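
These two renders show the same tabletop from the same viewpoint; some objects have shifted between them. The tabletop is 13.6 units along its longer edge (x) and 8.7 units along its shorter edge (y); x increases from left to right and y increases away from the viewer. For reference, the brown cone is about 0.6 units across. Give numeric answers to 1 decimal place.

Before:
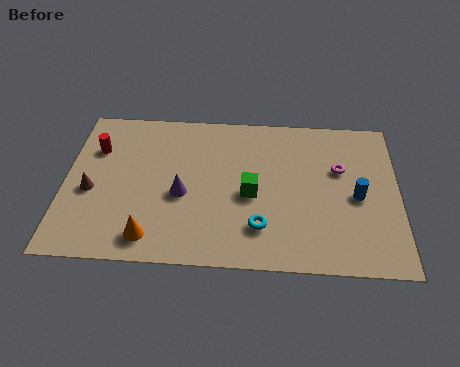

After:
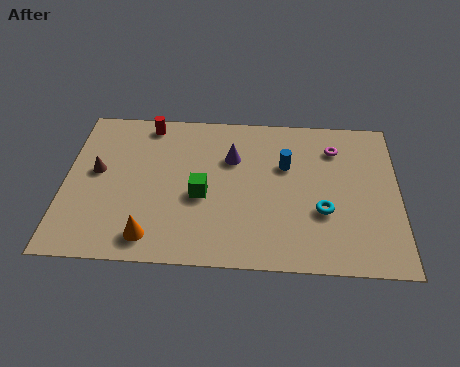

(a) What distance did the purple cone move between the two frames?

3.0

From (4.8, 3.7) to (6.8, 5.9), the purple cone covered √(2.0² + 2.2²) ≈ 3.0 units.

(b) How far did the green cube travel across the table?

2.0

From (7.6, 3.9) to (5.6, 3.7), the green cube covered √(2.0² + 0.2²) ≈ 2.0 units.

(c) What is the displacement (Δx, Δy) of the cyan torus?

(2.5, 1.0)

The cyan torus started near (8.0, 2.1) and ended near (10.5, 3.1).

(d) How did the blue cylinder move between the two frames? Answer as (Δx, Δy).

(-2.9, 1.6)

The blue cylinder started near (11.9, 4.0) and ended near (9.0, 5.6).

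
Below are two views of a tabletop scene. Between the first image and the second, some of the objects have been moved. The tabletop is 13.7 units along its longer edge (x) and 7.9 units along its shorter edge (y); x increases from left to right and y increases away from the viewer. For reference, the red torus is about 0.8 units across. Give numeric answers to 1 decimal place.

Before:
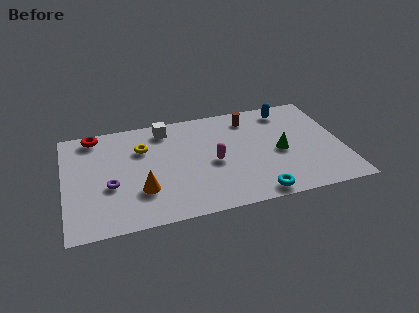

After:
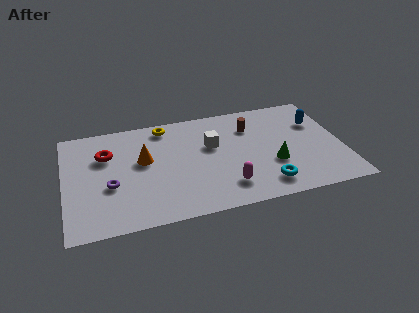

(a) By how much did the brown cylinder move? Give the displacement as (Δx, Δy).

(0.0, -0.7)

From the two frames, the brown cylinder sits at roughly (9.3, 6.5) before and (9.3, 5.8) after.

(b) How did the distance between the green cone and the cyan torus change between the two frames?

-1.6

The distance was about 3.1 in the first image and 1.5 in the second, so they moved 1.6 units closer together.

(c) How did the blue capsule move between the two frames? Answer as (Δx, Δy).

(1.4, -1.3)

The blue capsule started near (11.2, 6.7) and ended near (12.6, 5.4).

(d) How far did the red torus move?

1.7

The red torus moved from about (1.6, 7.0) to (2.1, 5.4), a distance of √(0.5² + 1.6²) ≈ 1.7.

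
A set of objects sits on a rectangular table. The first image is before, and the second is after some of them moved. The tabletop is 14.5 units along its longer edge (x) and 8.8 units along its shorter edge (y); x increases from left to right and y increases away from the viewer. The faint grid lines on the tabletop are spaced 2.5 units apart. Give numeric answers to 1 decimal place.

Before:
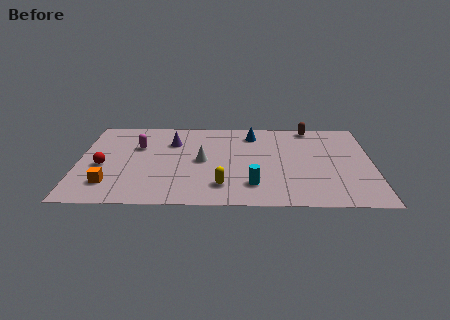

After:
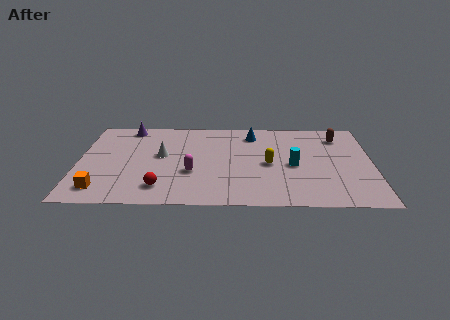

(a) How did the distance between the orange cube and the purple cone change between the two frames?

+1.2

Before: roughly 5.2 units apart; after: 6.4. That's 1.2 units further apart.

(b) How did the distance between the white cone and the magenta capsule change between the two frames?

-1.2

They were about 3.5 units apart before and 2.3 after — 1.2 units closer together.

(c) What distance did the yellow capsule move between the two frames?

3.2

The yellow capsule moved from about (7.1, 1.9) to (9.4, 4.1), a distance of √(2.3² + 2.2²) ≈ 3.2.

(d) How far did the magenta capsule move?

3.7

The magenta capsule was near (2.9, 5.8) before and (5.6, 3.2) after, so it travelled √(2.7² + 2.6²) ≈ 3.7 units.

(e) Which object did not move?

the blue cone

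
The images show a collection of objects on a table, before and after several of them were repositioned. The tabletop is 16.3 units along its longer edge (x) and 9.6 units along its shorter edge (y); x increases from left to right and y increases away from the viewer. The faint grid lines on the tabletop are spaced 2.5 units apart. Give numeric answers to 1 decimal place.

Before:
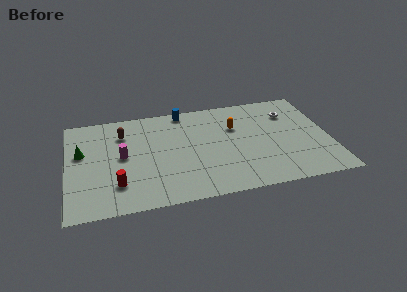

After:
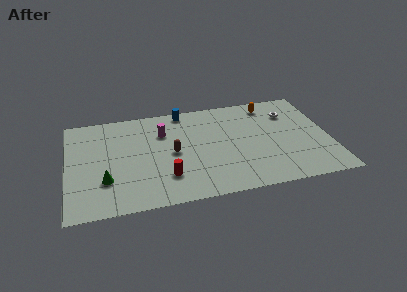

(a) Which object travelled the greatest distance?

the brown capsule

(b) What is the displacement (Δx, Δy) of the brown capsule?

(3.0, -2.5)

The brown capsule was at about (3.5, 7.2) and moved to about (6.5, 4.7).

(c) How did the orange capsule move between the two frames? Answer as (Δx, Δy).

(2.3, 1.8)

The orange capsule started near (10.5, 6.4) and ended near (12.8, 8.2).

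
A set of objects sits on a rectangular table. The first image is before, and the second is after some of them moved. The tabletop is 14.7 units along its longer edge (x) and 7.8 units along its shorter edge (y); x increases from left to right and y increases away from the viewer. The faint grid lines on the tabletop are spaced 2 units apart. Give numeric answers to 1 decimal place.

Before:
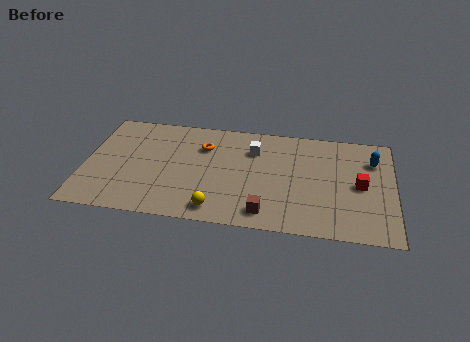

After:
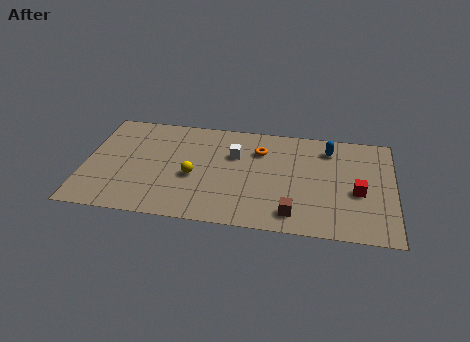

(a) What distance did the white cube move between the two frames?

1.0

From (8.0, 5.7) to (7.1, 5.2), the white cube covered √(0.9² + 0.5²) ≈ 1.0 units.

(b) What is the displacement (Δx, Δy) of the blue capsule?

(-2.1, 0.6)

The blue capsule was at about (13.7, 5.7) and moved to about (11.6, 6.3).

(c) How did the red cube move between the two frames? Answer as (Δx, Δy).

(-0.1, -0.5)

The red cube was at about (13.1, 3.8) and moved to about (13.0, 3.3).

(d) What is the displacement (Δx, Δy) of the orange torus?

(2.7, 0.1)

The orange torus started near (5.6, 5.6) and ended near (8.3, 5.7).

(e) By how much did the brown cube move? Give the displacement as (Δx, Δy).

(1.3, 0.1)

The brown cube started near (8.7, 1.2) and ended near (10.0, 1.3).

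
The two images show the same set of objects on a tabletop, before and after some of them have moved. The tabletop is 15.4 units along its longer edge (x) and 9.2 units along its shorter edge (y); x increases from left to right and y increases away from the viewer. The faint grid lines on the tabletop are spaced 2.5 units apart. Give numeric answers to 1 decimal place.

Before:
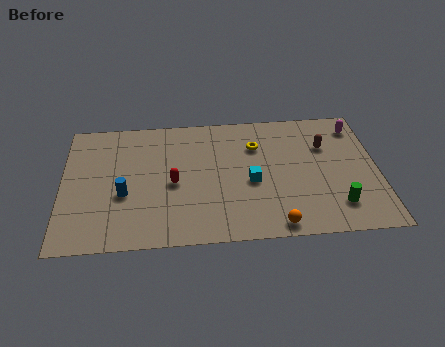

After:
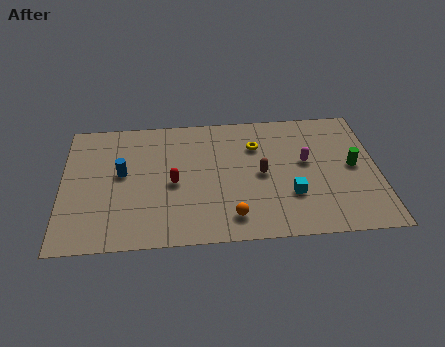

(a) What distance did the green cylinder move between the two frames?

2.8

The green cylinder was near (13.3, 2.0) before and (14.2, 4.7) after, so it travelled √(0.9² + 2.7²) ≈ 2.8 units.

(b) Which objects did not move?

the red capsule and the yellow torus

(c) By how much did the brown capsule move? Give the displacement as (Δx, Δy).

(-3.2, -1.8)

The brown capsule was at about (12.9, 6.3) and moved to about (9.7, 4.5).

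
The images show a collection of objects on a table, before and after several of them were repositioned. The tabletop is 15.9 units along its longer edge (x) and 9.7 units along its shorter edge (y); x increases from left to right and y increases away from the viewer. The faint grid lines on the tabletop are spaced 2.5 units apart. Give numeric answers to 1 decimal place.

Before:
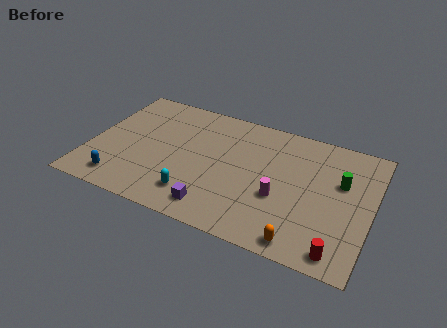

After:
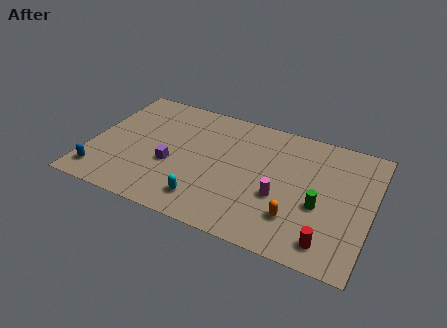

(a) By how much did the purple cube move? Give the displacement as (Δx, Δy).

(-2.8, 2.3)

The purple cube was at about (7.5, 1.5) and moved to about (4.7, 3.8).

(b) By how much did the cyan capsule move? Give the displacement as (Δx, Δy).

(0.6, -0.2)

The cyan capsule started near (6.3, 2.0) and ended near (6.9, 1.8).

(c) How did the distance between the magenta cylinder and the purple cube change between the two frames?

+2.2

They were about 4.0 units apart before and 6.2 after — 2.2 units further apart.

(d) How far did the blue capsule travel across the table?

1.2

The blue capsule moved from about (2.1, 1.5) to (0.9, 1.6), a distance of √(1.2² + 0.1²) ≈ 1.2.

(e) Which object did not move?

the magenta cylinder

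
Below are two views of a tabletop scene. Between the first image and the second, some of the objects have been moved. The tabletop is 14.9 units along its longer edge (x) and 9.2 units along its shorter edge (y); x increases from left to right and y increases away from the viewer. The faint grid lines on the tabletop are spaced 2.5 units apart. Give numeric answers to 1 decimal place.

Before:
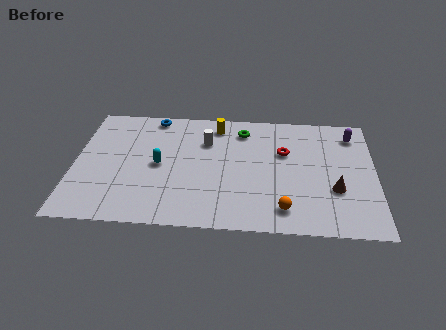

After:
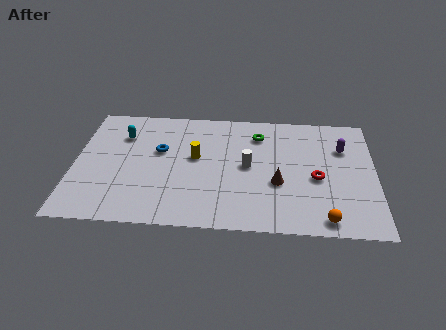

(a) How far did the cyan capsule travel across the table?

2.9

From (4.2, 4.5) to (2.3, 6.7), the cyan capsule covered √(1.9² + 2.2²) ≈ 2.9 units.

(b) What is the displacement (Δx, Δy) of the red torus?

(1.6, -1.9)

The red torus started near (10.4, 5.9) and ended near (12.0, 4.0).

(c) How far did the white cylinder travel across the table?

2.8

From (6.5, 6.5) to (8.6, 4.7), the white cylinder covered √(2.1² + 1.8²) ≈ 2.8 units.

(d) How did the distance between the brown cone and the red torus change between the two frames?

-1.7

Before: roughly 3.7 units apart; after: 2.0. That's 1.7 units closer together.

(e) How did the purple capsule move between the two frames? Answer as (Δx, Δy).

(-0.5, -1.1)

The purple capsule started near (13.8, 7.5) and ended near (13.3, 6.4).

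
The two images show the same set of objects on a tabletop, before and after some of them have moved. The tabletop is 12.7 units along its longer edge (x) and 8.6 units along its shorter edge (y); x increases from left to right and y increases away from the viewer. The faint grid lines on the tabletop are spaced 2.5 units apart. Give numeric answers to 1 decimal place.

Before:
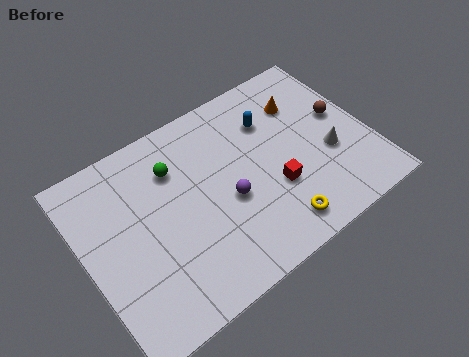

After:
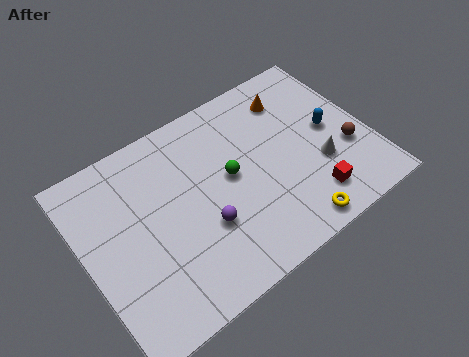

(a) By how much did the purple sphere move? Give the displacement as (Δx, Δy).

(-1.2, -0.6)

From the two frames, the purple sphere sits at roughly (6.2, 3.6) before and (5.0, 3.0) after.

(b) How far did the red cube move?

1.9

From (8.2, 3.0) to (9.6, 1.7), the red cube covered √(1.4² + 1.3²) ≈ 1.9 units.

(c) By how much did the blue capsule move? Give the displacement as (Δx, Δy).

(2.4, -1.8)

From the two frames, the blue capsule sits at roughly (8.7, 6.2) before and (11.1, 4.4) after.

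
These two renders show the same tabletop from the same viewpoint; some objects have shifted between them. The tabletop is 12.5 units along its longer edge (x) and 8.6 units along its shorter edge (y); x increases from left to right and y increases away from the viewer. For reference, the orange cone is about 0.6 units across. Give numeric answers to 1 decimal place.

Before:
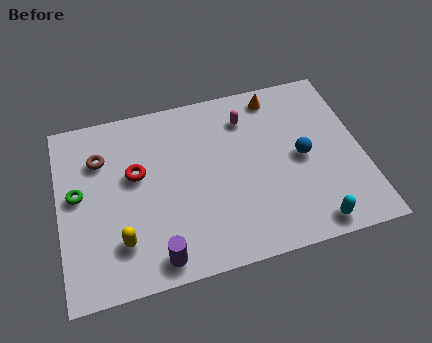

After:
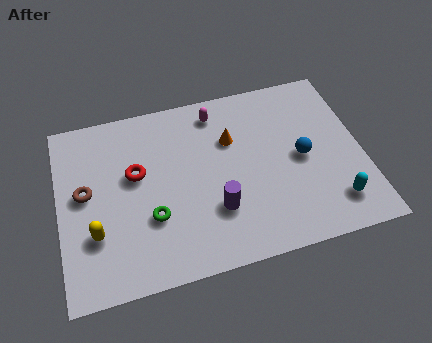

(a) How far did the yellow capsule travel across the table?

1.2

From (2.4, 2.1) to (1.4, 2.7), the yellow capsule covered √(1.0² + 0.6²) ≈ 1.2 units.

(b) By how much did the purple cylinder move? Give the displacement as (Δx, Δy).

(2.5, 1.6)

The purple cylinder started near (3.8, 1.0) and ended near (6.3, 2.6).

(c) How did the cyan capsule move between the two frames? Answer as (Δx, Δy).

(1.0, 0.8)

From the two frames, the cyan capsule sits at roughly (10.1, 0.9) before and (11.1, 1.7) after.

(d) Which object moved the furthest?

the green torus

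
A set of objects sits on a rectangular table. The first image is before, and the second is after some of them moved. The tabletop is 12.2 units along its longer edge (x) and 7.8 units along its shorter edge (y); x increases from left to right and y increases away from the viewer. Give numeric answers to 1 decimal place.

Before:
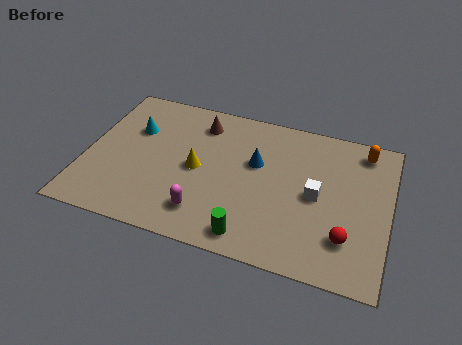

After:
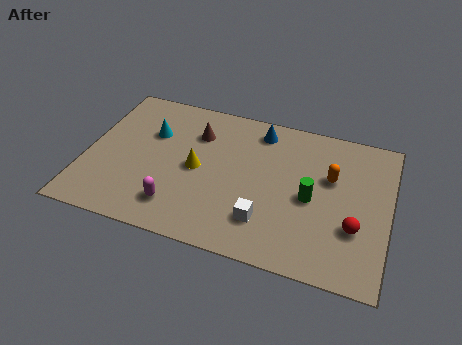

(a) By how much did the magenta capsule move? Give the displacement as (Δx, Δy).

(-1.1, 0.0)

From the two frames, the magenta capsule sits at roughly (5.0, 1.6) before and (3.9, 1.6) after.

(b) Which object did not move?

the yellow cone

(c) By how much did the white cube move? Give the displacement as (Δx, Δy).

(-1.9, -1.9)

From the two frames, the white cube sits at roughly (9.3, 3.8) before and (7.4, 1.9) after.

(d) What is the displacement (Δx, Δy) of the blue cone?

(0.0, 1.8)

From the two frames, the blue cone sits at roughly (6.8, 4.8) before and (6.8, 6.6) after.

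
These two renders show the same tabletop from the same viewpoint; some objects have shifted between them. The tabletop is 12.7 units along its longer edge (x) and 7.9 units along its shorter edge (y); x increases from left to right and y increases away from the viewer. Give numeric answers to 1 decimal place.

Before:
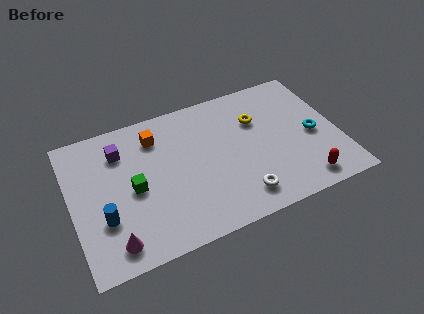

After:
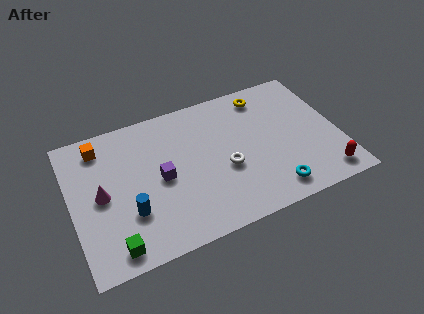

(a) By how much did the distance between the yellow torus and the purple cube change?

-0.5

Before: roughly 6.5 units apart; after: 6.0. That's 0.5 units closer together.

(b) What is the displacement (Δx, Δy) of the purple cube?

(1.7, -2.2)

The purple cube started near (2.5, 6.0) and ended near (4.2, 3.8).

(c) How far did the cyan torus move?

3.3

The cyan torus moved from about (11.5, 3.6) to (9.2, 1.2), a distance of √(2.3² + 2.4²) ≈ 3.3.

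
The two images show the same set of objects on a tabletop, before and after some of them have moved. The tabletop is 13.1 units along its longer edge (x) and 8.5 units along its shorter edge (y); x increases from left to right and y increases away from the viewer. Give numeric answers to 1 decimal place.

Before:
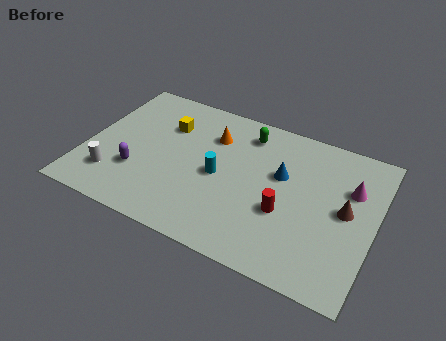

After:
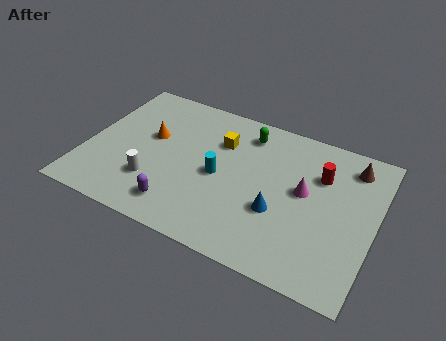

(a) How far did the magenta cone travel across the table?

2.2

The magenta cone moved from about (11.9, 5.7) to (9.9, 4.7), a distance of √(2.0² + 1.0²) ≈ 2.2.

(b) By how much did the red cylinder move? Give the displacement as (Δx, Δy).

(1.3, 2.7)

The red cylinder was at about (9.2, 3.2) and moved to about (10.5, 5.9).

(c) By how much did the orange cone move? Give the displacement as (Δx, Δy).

(-2.7, -1.2)

The orange cone started near (5.5, 6.2) and ended near (2.8, 5.0).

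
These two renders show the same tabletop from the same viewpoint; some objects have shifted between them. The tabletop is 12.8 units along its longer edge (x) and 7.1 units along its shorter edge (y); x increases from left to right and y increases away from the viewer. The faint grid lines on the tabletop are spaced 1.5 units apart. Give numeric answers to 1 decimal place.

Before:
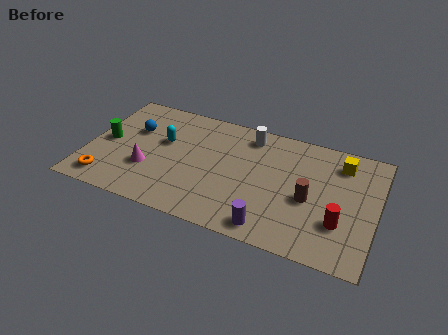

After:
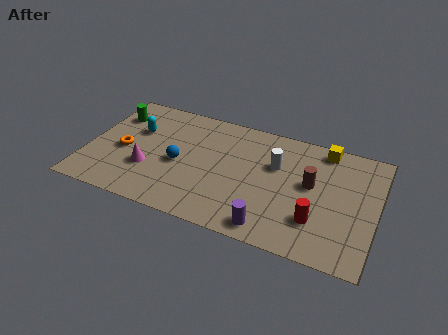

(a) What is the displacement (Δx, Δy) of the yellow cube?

(-0.8, 0.6)

From the two frames, the yellow cube sits at roughly (11.1, 5.7) before and (10.3, 6.3) after.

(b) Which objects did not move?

the magenta cone and the purple cylinder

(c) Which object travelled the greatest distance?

the blue sphere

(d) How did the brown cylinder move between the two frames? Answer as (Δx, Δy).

(0.0, 0.9)

From the two frames, the brown cylinder sits at roughly (9.9, 3.1) before and (9.9, 4.0) after.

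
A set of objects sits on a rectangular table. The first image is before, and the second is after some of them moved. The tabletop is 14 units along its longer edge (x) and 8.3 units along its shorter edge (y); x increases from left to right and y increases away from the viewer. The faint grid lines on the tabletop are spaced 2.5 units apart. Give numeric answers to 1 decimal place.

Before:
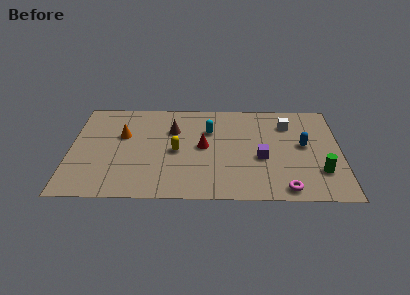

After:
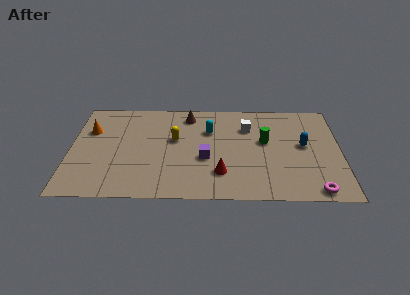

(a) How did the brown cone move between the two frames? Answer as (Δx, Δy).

(0.8, 1.3)

The brown cone started near (5.3, 5.7) and ended near (6.1, 7.0).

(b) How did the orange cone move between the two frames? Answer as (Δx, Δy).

(-1.7, 0.4)

The orange cone was at about (2.7, 5.2) and moved to about (1.0, 5.6).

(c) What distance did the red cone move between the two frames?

2.4

The red cone was near (6.9, 4.3) before and (7.8, 2.1) after, so it travelled √(0.9² + 2.2²) ≈ 2.4 units.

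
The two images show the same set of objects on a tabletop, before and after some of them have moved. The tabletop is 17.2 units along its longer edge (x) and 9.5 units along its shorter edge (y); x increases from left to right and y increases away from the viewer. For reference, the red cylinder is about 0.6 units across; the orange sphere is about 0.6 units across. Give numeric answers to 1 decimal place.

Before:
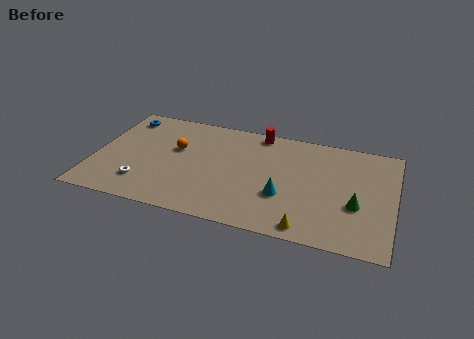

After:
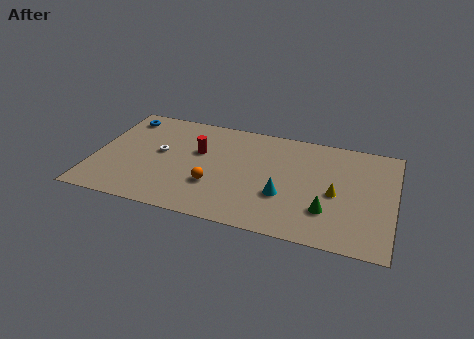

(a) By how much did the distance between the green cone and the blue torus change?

-1.2

The distance was about 14.5 in the first image and 13.3 in the second, so they moved 1.2 units closer together.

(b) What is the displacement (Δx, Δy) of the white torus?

(0.7, 3.0)

The white torus started near (3.0, 2.2) and ended near (3.7, 5.2).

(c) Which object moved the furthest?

the red cylinder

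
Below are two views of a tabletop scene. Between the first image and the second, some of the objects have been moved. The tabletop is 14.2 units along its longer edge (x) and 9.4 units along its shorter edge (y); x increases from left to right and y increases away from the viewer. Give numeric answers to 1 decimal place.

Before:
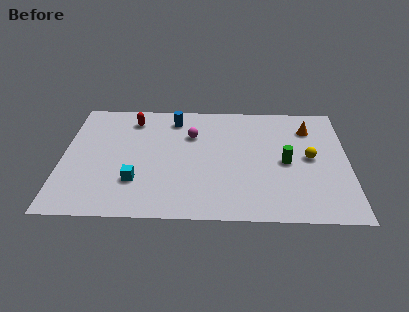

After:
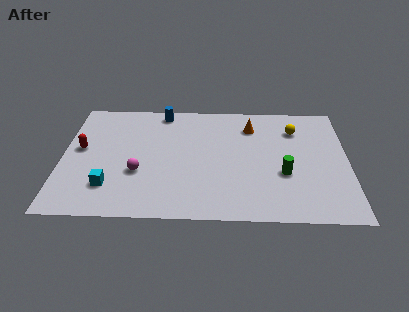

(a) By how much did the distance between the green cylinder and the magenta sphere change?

+2.1

Before: roughly 5.1 units apart; after: 7.2. That's 2.1 units further apart.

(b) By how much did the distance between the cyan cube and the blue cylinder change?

+1.2

The distance was about 5.4 in the first image and 6.6 in the second, so they moved 1.2 units further apart.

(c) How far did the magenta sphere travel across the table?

4.0

The magenta sphere moved from about (6.4, 6.5) to (3.8, 3.4), a distance of √(2.6² + 3.1²) ≈ 4.0.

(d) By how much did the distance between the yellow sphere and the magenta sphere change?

+2.5

Before: roughly 6.1 units apart; after: 8.6. That's 2.5 units further apart.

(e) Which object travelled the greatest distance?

the magenta sphere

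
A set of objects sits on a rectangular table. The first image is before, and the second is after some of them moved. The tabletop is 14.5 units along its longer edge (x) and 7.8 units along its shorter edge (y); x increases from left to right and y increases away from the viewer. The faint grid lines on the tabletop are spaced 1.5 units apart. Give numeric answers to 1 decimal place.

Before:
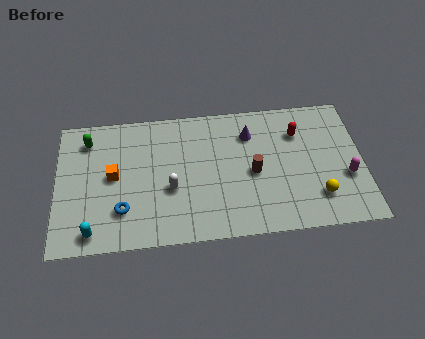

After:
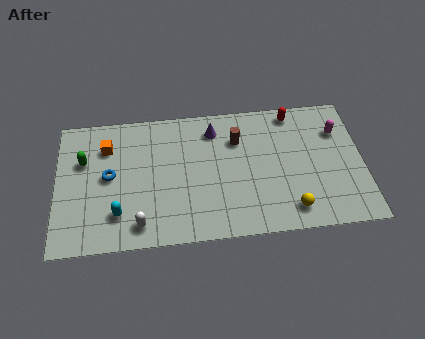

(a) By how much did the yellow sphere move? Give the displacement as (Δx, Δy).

(-1.3, -0.6)

The yellow sphere was at about (12.3, 1.9) and moved to about (11.0, 1.3).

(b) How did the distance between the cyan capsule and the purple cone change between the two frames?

-2.6

They were about 9.0 units apart before and 6.4 after — 2.6 units closer together.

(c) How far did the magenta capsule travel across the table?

2.7

From (13.7, 2.9) to (13.4, 5.6), the magenta capsule covered √(0.3² + 2.7²) ≈ 2.7 units.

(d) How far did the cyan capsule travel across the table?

1.5

From (1.7, 1.0) to (2.9, 1.9), the cyan capsule covered √(1.2² + 0.9²) ≈ 1.5 units.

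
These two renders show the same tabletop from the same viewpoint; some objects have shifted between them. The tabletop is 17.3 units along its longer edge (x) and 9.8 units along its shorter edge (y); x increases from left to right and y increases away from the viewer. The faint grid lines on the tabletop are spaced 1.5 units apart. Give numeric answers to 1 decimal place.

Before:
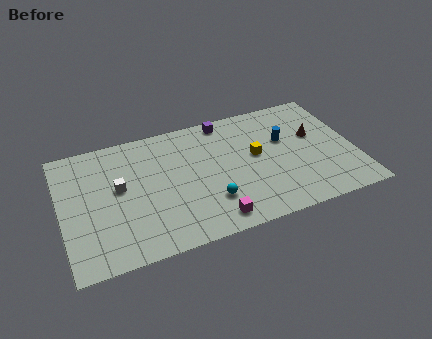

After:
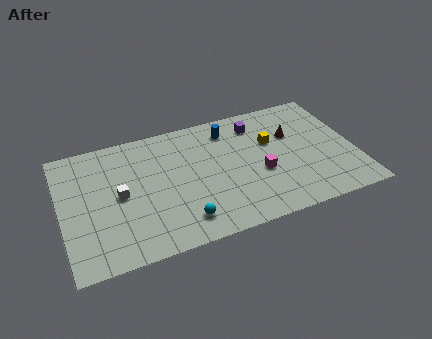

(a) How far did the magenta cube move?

4.0

The magenta cube moved from about (8.5, 1.3) to (11.6, 3.9), a distance of √(3.1² + 2.6²) ≈ 4.0.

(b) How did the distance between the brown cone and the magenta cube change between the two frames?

-4.7

They were about 8.0 units apart before and 3.3 after — 4.7 units closer together.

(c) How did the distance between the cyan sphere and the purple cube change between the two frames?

+1.6

Before: roughly 6.3 units apart; after: 7.9. That's 1.6 units further apart.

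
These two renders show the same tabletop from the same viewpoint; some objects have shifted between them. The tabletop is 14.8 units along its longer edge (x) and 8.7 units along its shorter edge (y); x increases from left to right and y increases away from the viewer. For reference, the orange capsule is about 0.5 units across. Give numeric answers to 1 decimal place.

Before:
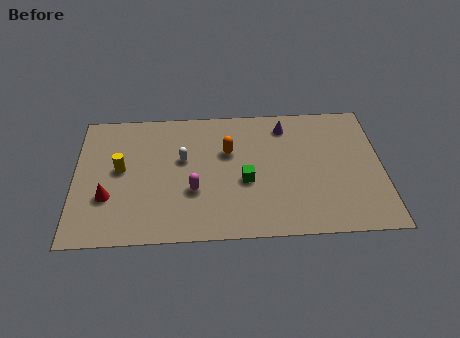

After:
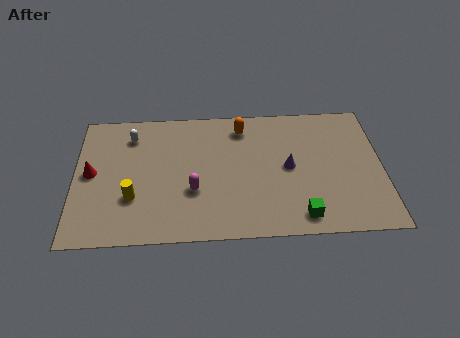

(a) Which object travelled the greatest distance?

the green cube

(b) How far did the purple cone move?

2.8

From (10.2, 7.2) to (10.3, 4.4), the purple cone covered √(0.1² + 2.8²) ≈ 2.8 units.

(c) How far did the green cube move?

3.5

The green cube was near (8.2, 3.6) before and (10.8, 1.2) after, so it travelled √(2.6² + 2.4²) ≈ 3.5 units.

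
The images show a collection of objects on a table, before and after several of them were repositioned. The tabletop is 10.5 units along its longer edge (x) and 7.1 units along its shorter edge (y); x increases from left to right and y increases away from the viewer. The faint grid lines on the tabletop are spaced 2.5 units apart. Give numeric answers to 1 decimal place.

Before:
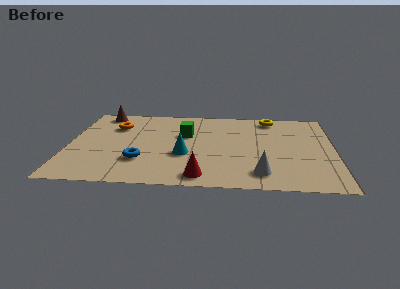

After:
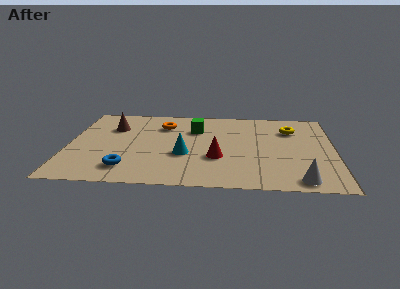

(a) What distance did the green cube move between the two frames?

0.6

The green cube moved from about (4.6, 4.5) to (5.0, 5.0), a distance of √(0.4² + 0.5²) ≈ 0.6.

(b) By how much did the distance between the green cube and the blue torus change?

+1.5

The distance was about 2.9 in the first image and 4.4 in the second, so they moved 1.5 units further apart.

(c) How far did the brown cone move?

1.4

The brown cone moved from about (1.2, 6.3) to (1.7, 5.0), a distance of √(0.5² + 1.3²) ≈ 1.4.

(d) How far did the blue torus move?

0.9

The blue torus moved from about (2.9, 2.1) to (2.4, 1.4), a distance of √(0.5² + 0.7²) ≈ 0.9.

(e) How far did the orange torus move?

1.9

The orange torus was near (1.8, 5.1) before and (3.7, 5.3) after, so it travelled √(1.9² + 0.2²) ≈ 1.9 units.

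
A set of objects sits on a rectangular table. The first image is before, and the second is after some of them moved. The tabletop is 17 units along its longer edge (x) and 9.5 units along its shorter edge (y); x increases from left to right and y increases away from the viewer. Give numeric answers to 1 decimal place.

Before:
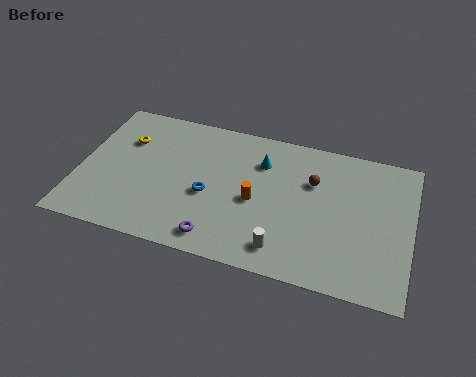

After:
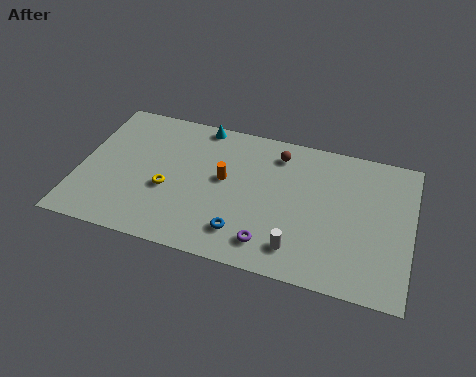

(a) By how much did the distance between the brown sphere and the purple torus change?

-0.7

They were about 6.8 units apart before and 6.1 after — 0.7 units closer together.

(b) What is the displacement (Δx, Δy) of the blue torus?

(1.9, -2.0)

The blue torus was at about (6.7, 4.0) and moved to about (8.6, 2.0).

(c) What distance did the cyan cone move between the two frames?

3.7

The cyan cone was near (9.2, 7.0) before and (5.9, 8.7) after, so it travelled √(3.3² + 1.7²) ≈ 3.7 units.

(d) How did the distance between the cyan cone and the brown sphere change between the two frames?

+1.4

They were about 2.8 units apart before and 4.2 after — 1.4 units further apart.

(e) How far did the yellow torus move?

3.7

The yellow torus moved from about (2.2, 6.6) to (4.6, 3.8), a distance of √(2.4² + 2.8²) ≈ 3.7.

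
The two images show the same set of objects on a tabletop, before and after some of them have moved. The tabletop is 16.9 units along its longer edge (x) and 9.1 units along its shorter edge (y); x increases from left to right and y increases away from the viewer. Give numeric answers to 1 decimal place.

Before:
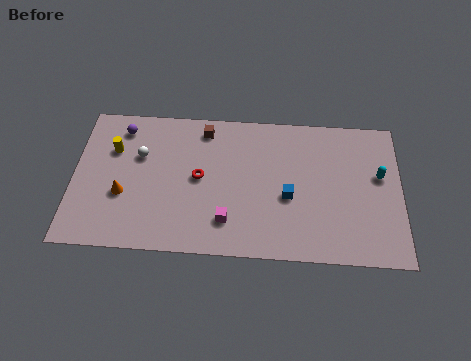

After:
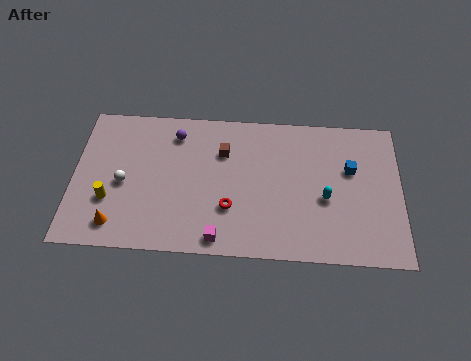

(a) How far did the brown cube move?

1.7

The brown cube moved from about (6.7, 7.8) to (7.7, 6.4), a distance of √(1.0² + 1.4²) ≈ 1.7.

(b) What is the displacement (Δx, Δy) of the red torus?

(1.6, -1.8)

The red torus started near (6.5, 4.7) and ended near (8.1, 2.9).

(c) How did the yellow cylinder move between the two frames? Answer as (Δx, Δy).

(-0.1, -3.2)

The yellow cylinder was at about (2.0, 6.2) and moved to about (1.9, 3.0).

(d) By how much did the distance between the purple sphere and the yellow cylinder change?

+4.0

Before: roughly 1.5 units apart; after: 5.5. That's 4.0 units further apart.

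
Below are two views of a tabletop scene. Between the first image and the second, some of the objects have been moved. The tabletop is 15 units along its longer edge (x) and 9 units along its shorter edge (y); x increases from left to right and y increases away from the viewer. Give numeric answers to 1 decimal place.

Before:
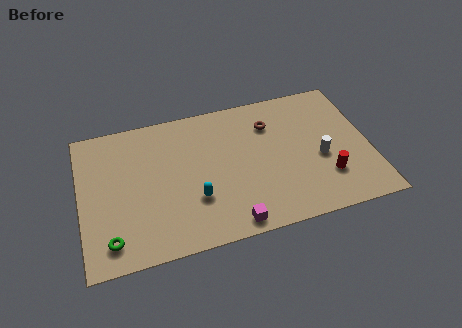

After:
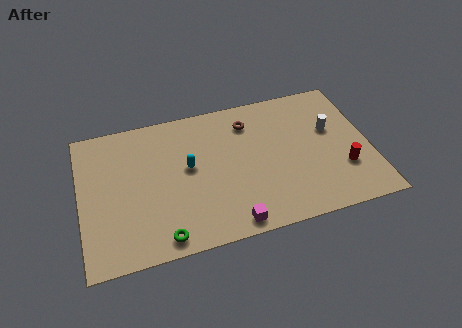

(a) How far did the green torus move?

2.6

The green torus moved from about (1.4, 1.5) to (4.0, 1.0), a distance of √(2.6² + 0.5²) ≈ 2.6.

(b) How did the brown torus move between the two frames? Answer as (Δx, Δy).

(-1.1, 0.4)

The brown torus started near (10.0, 6.7) and ended near (8.9, 7.1).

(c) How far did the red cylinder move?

0.9

From (12.6, 2.5) to (13.5, 2.8), the red cylinder covered √(0.9² + 0.3²) ≈ 0.9 units.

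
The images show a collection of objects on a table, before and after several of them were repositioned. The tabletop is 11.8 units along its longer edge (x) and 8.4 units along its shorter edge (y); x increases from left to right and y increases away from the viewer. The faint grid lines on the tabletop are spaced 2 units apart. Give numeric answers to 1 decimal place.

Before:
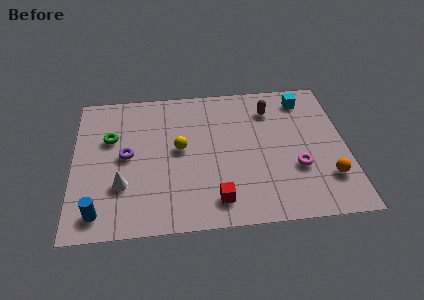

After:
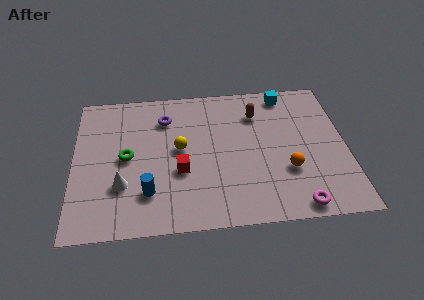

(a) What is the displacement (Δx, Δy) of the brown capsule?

(-0.6, -0.2)

From the two frames, the brown capsule sits at roughly (8.6, 6.5) before and (8.0, 6.3) after.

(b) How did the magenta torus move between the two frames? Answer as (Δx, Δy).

(-0.1, -2.1)

From the two frames, the magenta torus sits at roughly (9.6, 2.9) before and (9.5, 0.8) after.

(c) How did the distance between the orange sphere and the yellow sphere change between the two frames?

-1.8

Before: roughly 6.7 units apart; after: 4.9. That's 1.8 units closer together.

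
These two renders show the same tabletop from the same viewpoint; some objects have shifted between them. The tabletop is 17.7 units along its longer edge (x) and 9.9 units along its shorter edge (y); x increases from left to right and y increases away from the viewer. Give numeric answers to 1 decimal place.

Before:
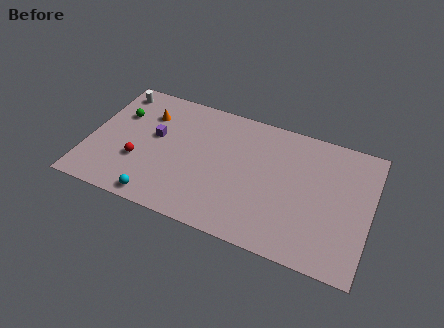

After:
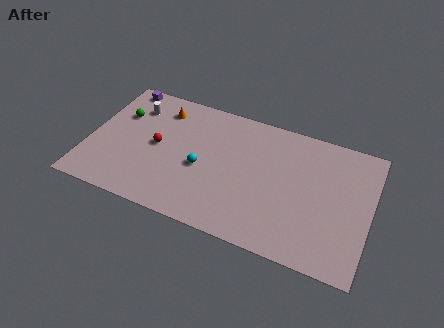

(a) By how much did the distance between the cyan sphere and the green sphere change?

-0.5

They were about 6.5 units apart before and 6.0 after — 0.5 units closer together.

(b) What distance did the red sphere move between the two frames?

1.9

The red sphere moved from about (3.3, 3.4) to (4.3, 5.0), a distance of √(1.0² + 1.6²) ≈ 1.9.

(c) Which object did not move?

the green sphere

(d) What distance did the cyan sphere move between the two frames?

4.1

From (4.8, 1.0) to (7.2, 4.3), the cyan sphere covered √(2.4² + 3.3²) ≈ 4.1 units.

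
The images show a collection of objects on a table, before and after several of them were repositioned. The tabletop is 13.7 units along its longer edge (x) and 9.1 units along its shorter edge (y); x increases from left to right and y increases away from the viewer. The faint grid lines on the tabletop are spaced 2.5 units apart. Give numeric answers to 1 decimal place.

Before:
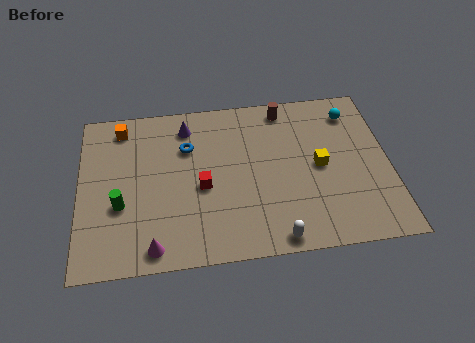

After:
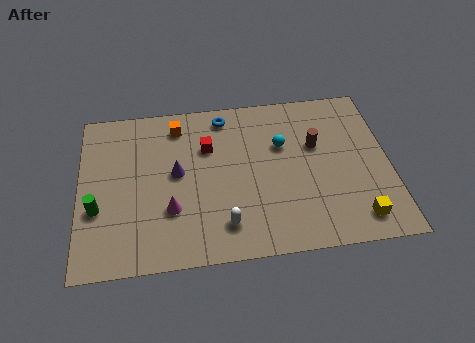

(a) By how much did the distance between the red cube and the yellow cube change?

+2.8

The distance was about 5.2 in the first image and 8.0 in the second, so they moved 2.8 units further apart.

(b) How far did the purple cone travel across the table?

2.6

The purple cone was near (4.8, 7.5) before and (4.3, 4.9) after, so it travelled √(0.5² + 2.6²) ≈ 2.6 units.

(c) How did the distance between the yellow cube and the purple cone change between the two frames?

+2.0

The distance was about 6.5 in the first image and 8.5 in the second, so they moved 2.0 units further apart.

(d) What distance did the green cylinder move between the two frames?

1.0

The green cylinder moved from about (1.8, 3.4) to (0.8, 3.3), a distance of √(1.0² + 0.1²) ≈ 1.0.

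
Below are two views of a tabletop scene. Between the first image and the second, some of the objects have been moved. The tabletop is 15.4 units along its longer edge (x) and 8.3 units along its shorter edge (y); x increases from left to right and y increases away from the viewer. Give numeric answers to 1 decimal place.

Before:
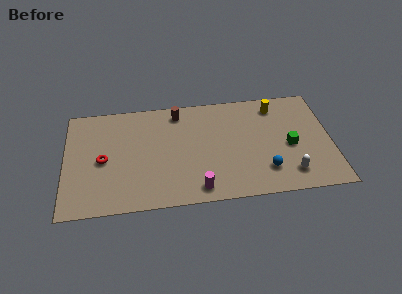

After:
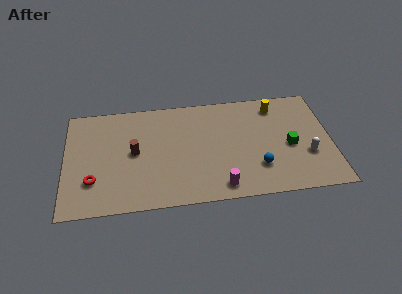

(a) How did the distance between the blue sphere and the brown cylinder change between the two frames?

+0.3

The distance was about 7.1 in the first image and 7.4 in the second, so they moved 0.3 units further apart.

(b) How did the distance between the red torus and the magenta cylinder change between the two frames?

+1.3

Before: roughly 6.1 units apart; after: 7.4. That's 1.3 units further apart.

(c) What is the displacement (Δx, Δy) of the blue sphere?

(-0.4, 0.3)

From the two frames, the blue sphere sits at roughly (11.5, 2.0) before and (11.1, 2.3) after.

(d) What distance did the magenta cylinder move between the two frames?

1.3

The magenta cylinder was near (7.6, 1.1) before and (8.9, 1.1) after, so it travelled √(1.3² + 0.0²) ≈ 1.3 units.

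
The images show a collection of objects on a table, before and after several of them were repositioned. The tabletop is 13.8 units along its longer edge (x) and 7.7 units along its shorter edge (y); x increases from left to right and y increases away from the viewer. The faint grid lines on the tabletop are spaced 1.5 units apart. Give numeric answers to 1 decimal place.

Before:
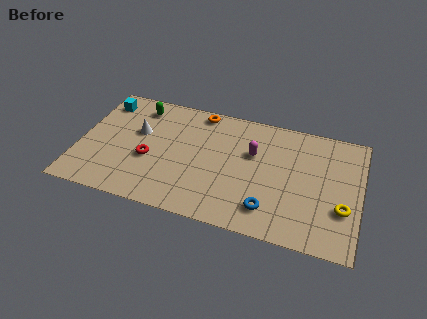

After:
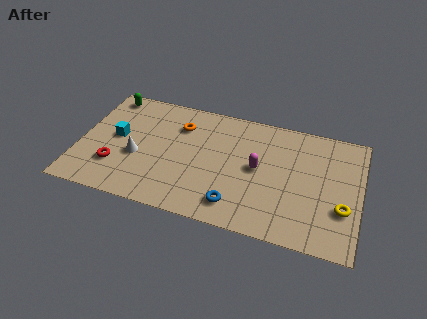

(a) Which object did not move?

the yellow torus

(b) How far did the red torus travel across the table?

1.8

From (3.5, 3.1) to (1.9, 2.2), the red torus covered √(1.6² + 0.9²) ≈ 1.8 units.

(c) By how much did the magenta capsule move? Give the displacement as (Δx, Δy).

(0.3, -0.9)

The magenta capsule was at about (8.5, 4.9) and moved to about (8.8, 4.0).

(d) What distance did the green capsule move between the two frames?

1.6

From (2.7, 6.4) to (1.1, 6.8), the green capsule covered √(1.6² + 0.4²) ≈ 1.6 units.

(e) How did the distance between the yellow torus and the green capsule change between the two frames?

+1.6

They were about 11.0 units apart before and 12.6 after — 1.6 units further apart.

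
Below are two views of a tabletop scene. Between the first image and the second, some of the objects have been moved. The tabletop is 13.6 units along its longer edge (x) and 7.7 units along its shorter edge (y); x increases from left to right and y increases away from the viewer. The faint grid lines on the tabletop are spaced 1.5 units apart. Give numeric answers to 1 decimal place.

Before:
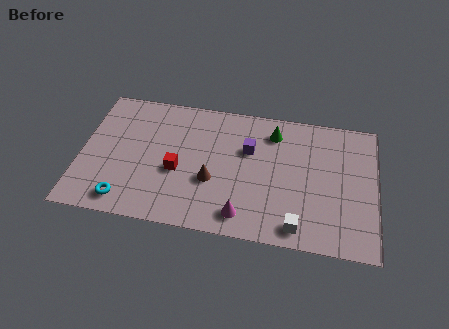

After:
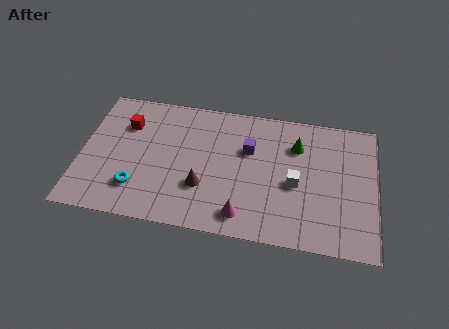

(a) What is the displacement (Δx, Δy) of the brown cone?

(-0.4, -0.4)

The brown cone started near (6.1, 2.9) and ended near (5.7, 2.5).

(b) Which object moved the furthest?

the red cube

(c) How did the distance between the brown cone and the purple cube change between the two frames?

+0.6

The distance was about 2.6 in the first image and 3.2 in the second, so they moved 0.6 units further apart.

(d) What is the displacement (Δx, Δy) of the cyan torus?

(0.5, 0.8)

From the two frames, the cyan torus sits at roughly (2.2, 1.1) before and (2.7, 1.9) after.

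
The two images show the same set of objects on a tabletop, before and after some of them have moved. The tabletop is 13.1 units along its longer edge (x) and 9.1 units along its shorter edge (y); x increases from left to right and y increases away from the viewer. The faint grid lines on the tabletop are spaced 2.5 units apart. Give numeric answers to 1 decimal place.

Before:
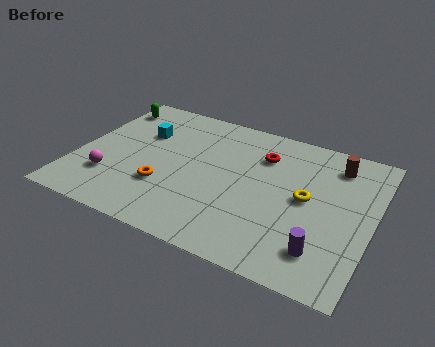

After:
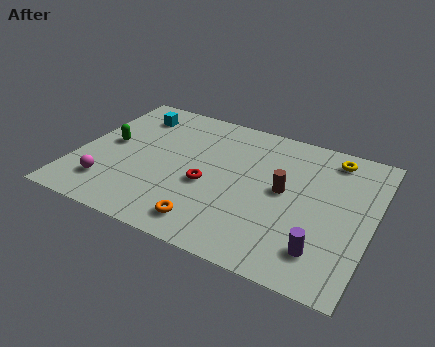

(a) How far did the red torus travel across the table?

3.6

The red torus was near (8.0, 6.7) before and (5.9, 3.8) after, so it travelled √(2.1² + 2.9²) ≈ 3.6 units.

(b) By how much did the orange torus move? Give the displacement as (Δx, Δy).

(2.2, -1.5)

From the two frames, the orange torus sits at roughly (4.1, 2.9) before and (6.3, 1.4) after.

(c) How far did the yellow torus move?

3.2

The yellow torus moved from about (10.2, 4.7) to (11.0, 7.8), a distance of √(0.8² + 3.1²) ≈ 3.2.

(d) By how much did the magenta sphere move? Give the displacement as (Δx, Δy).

(0.0, -0.5)

The magenta sphere was at about (1.7, 2.5) and moved to about (1.7, 2.0).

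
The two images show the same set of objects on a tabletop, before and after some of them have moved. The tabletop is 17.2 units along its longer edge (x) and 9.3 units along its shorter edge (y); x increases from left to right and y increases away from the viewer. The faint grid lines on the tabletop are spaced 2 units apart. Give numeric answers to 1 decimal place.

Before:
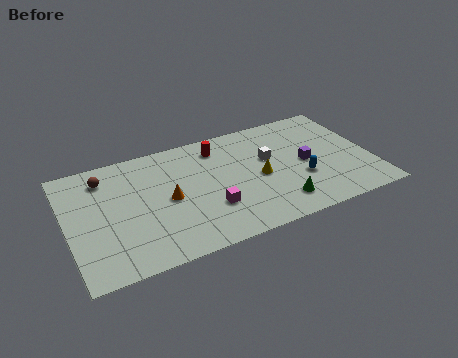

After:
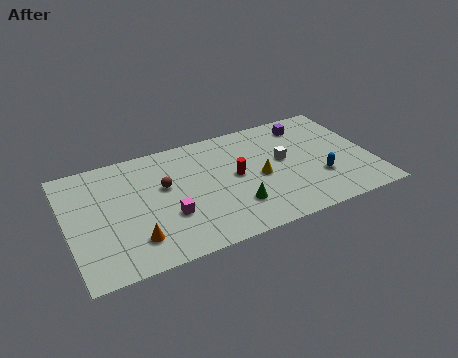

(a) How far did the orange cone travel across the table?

3.2

From (5.6, 4.5) to (3.5, 2.1), the orange cone covered √(2.1² + 2.4²) ≈ 3.2 units.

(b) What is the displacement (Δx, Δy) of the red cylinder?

(0.7, -2.7)

The red cylinder started near (8.8, 7.6) and ended near (9.5, 4.9).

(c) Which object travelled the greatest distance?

the brown sphere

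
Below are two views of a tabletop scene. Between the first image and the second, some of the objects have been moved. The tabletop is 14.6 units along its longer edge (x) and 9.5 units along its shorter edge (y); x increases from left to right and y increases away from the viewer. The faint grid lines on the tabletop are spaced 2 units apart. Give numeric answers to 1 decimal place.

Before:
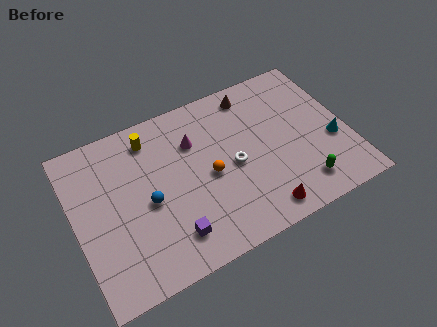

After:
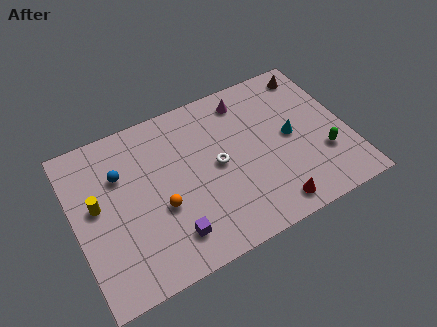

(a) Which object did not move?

the purple cube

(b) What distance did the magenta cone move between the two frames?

3.3

From (6.6, 6.7) to (9.6, 8.0), the magenta cone covered √(3.0² + 1.3²) ≈ 3.3 units.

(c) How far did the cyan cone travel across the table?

2.4

The cyan cone moved from about (13.7, 3.6) to (11.6, 4.8), a distance of √(2.1² + 1.2²) ≈ 2.4.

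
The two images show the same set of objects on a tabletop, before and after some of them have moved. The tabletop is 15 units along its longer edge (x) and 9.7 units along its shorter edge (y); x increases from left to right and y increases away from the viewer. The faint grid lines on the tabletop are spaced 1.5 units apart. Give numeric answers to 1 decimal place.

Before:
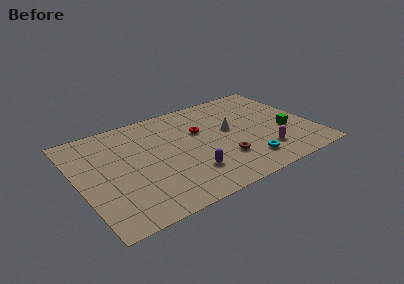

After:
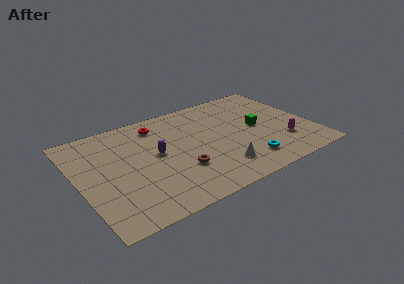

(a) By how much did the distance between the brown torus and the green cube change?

+1.3

The distance was about 4.4 in the first image and 5.7 in the second, so they moved 1.3 units further apart.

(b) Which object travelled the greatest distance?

the white cone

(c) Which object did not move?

the cyan torus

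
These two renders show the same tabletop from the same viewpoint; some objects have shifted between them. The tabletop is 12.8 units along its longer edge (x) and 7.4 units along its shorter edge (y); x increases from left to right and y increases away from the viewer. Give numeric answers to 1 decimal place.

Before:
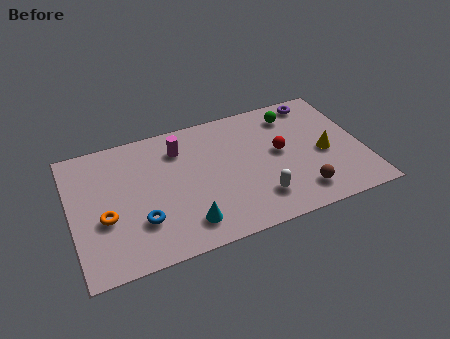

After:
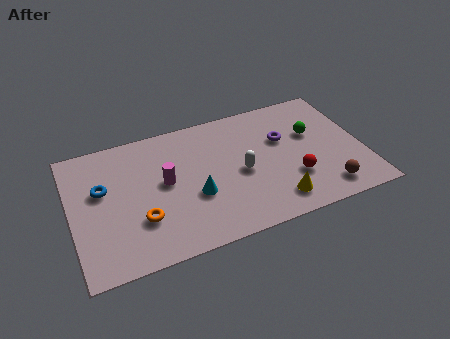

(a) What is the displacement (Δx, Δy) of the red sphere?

(0.4, -1.7)

From the two frames, the red sphere sits at roughly (9.2, 4.0) before and (9.6, 2.3) after.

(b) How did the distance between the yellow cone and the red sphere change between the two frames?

-0.7

They were about 2.0 units apart before and 1.3 after — 0.7 units closer together.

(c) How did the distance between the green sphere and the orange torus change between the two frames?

-1.0

Before: roughly 9.1 units apart; after: 8.1. That's 1.0 units closer together.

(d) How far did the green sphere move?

1.6

The green sphere was near (10.0, 6.0) before and (10.7, 4.6) after, so it travelled √(0.7² + 1.4²) ≈ 1.6 units.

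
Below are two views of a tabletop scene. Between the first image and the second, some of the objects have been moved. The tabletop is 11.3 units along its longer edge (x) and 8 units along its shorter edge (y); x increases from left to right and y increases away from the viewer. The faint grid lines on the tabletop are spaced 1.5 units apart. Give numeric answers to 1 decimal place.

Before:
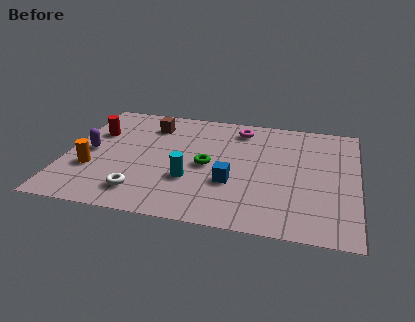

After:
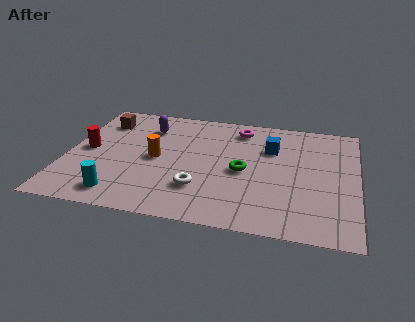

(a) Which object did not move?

the magenta torus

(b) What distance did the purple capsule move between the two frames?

3.0

The purple capsule was near (0.9, 3.9) before and (3.0, 6.1) after, so it travelled √(2.1² + 2.2²) ≈ 3.0 units.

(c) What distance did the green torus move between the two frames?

1.4

The green torus moved from about (5.5, 3.8) to (6.9, 3.7), a distance of √(1.4² + 0.1²) ≈ 1.4.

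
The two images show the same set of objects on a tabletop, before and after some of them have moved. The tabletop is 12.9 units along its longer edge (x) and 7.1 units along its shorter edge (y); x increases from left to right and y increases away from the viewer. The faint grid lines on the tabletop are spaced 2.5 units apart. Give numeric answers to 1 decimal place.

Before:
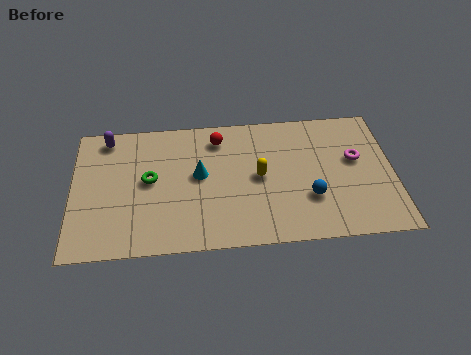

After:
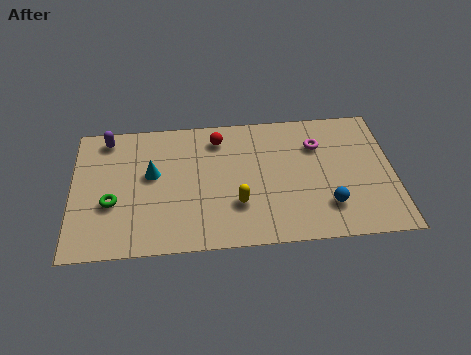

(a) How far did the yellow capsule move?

1.7

From (7.5, 3.6) to (6.6, 2.2), the yellow capsule covered √(0.9² + 1.4²) ≈ 1.7 units.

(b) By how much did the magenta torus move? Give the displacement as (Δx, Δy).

(-1.5, 0.9)

The magenta torus was at about (11.4, 4.2) and moved to about (9.9, 5.1).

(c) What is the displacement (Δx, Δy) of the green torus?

(-1.5, -1.1)

The green torus started near (3.1, 3.8) and ended near (1.6, 2.7).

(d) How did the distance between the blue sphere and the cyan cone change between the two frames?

+2.7

The distance was about 4.7 in the first image and 7.4 in the second, so they moved 2.7 units further apart.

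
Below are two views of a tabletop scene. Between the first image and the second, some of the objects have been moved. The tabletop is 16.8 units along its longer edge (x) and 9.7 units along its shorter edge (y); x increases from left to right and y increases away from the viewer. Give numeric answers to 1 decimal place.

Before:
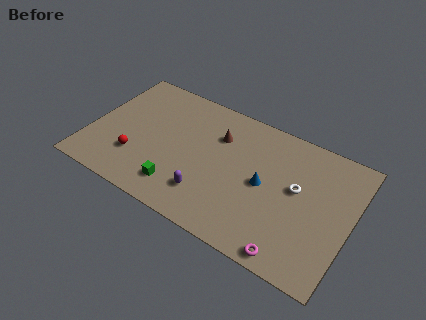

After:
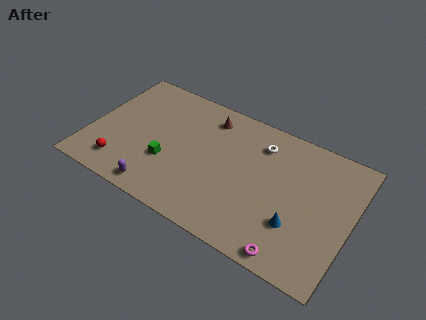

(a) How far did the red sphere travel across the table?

1.3

The red sphere moved from about (3.2, 2.8) to (2.4, 1.8), a distance of √(0.8² + 1.0²) ≈ 1.3.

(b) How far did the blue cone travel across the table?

2.9

The blue cone was near (11.3, 4.8) before and (13.6, 3.0) after, so it travelled √(2.3² + 1.8²) ≈ 2.9 units.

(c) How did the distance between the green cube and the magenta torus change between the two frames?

+1.3

Before: roughly 7.5 units apart; after: 8.8. That's 1.3 units further apart.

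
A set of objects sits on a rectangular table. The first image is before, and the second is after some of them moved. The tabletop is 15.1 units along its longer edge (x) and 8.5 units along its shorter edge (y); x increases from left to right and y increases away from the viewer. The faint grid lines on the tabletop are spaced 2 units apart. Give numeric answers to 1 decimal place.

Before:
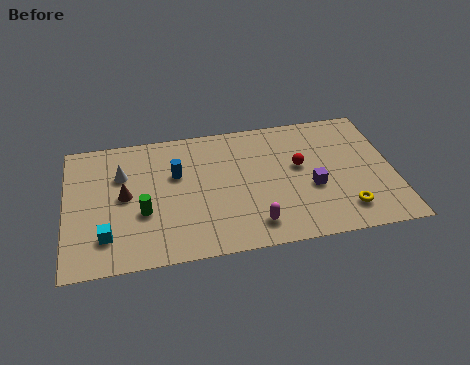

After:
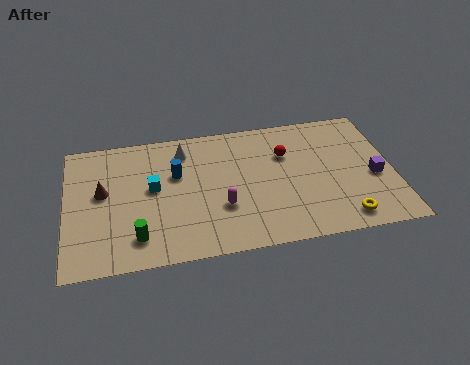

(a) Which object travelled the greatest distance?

the cyan cube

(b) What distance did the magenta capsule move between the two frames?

2.0

The magenta capsule moved from about (8.5, 1.5) to (7.1, 2.9), a distance of √(1.4² + 1.4²) ≈ 2.0.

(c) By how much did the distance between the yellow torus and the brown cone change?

+1.1

Before: roughly 10.4 units apart; after: 11.5. That's 1.1 units further apart.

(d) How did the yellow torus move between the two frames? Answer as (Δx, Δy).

(-0.1, -0.5)

From the two frames, the yellow torus sits at roughly (12.7, 1.7) before and (12.6, 1.2) after.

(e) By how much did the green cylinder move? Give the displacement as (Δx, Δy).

(-0.3, -1.5)

From the two frames, the green cylinder sits at roughly (3.5, 3.2) before and (3.2, 1.7) after.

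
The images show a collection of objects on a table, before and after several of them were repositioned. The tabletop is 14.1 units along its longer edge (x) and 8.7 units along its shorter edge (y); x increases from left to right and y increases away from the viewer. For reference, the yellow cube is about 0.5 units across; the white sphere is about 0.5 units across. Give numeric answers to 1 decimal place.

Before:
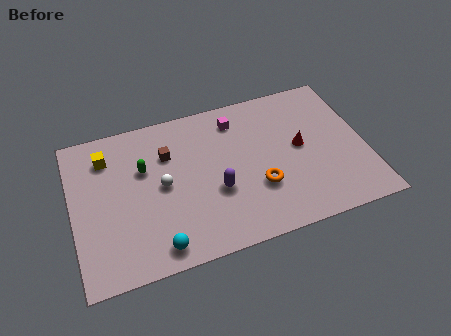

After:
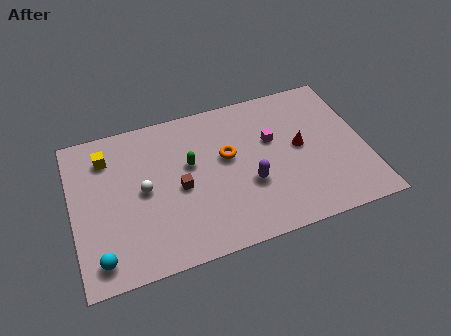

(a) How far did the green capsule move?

2.2

The green capsule moved from about (3.5, 5.6) to (5.7, 5.2), a distance of √(2.2² + 0.4²) ≈ 2.2.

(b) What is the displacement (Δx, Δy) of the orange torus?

(-1.3, 2.2)

The orange torus was at about (8.8, 2.9) and moved to about (7.5, 5.1).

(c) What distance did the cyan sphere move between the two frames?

2.7

From (3.8, 1.1) to (1.1, 1.3), the cyan sphere covered √(2.7² + 0.2²) ≈ 2.7 units.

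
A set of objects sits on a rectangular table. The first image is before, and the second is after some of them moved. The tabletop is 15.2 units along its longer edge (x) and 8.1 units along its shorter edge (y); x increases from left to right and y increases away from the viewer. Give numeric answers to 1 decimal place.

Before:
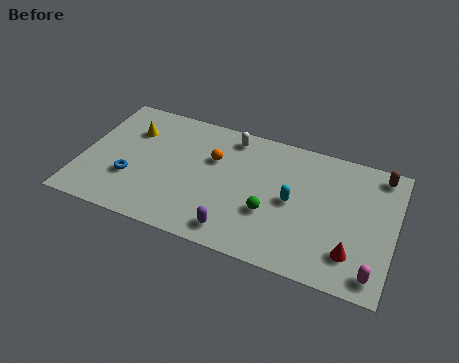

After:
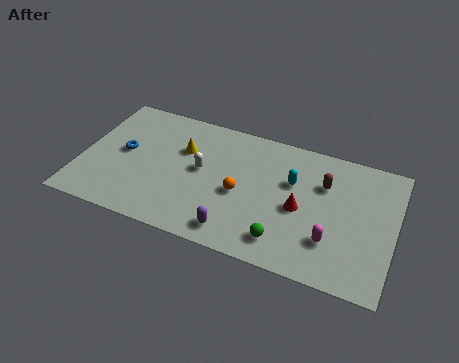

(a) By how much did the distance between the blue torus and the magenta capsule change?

-1.5

They were about 12.0 units apart before and 10.5 after — 1.5 units closer together.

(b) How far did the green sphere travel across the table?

1.6

The green sphere moved from about (9.3, 2.9) to (10.1, 1.5), a distance of √(0.8² + 1.4²) ≈ 1.6.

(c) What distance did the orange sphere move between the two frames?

2.3

The orange sphere was near (6.3, 5.3) before and (7.8, 3.6) after, so it travelled √(1.5² + 1.7²) ≈ 2.3 units.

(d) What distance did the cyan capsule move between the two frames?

1.2

From (10.3, 4.0) to (10.2, 5.2), the cyan capsule covered √(0.1² + 1.2²) ≈ 1.2 units.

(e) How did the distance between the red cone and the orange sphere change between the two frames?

-4.9

Before: roughly 7.8 units apart; after: 2.9. That's 4.9 units closer together.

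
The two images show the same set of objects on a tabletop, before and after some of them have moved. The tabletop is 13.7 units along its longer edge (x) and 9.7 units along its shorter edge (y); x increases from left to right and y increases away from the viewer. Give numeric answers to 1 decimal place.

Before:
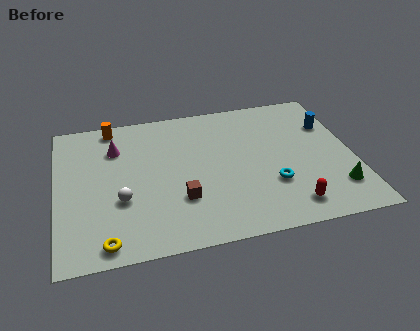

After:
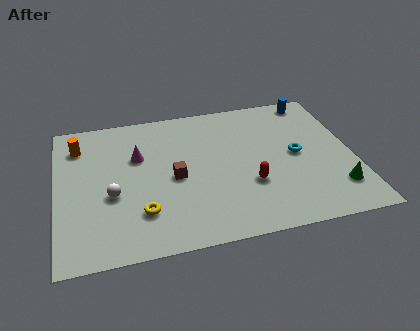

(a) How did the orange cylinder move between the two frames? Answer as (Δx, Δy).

(-1.6, -1.1)

The orange cylinder was at about (2.7, 8.7) and moved to about (1.1, 7.6).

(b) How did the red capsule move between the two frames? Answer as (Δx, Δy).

(-1.7, 1.8)

The red capsule was at about (10.5, 1.5) and moved to about (8.8, 3.3).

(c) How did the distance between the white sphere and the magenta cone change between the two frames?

-0.9

Before: roughly 3.6 units apart; after: 2.7. That's 0.9 units closer together.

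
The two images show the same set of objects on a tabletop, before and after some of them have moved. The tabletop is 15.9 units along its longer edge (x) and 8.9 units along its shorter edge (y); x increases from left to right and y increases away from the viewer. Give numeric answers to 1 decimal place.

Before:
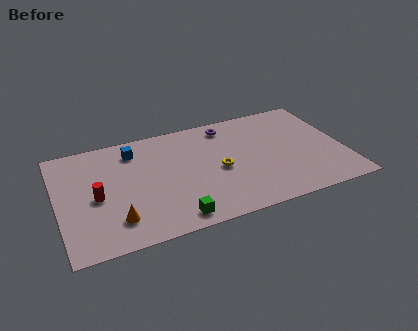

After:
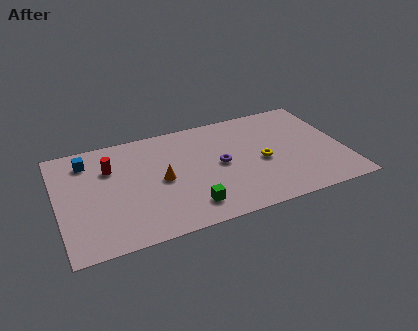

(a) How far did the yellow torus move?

2.4

From (8.9, 4.1) to (11.3, 4.0), the yellow torus covered √(2.4² + 0.1²) ≈ 2.4 units.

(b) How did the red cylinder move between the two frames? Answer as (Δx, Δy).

(0.9, 2.1)

The red cylinder started near (2.1, 4.1) and ended near (3.0, 6.2).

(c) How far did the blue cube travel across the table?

2.6

From (4.4, 7.2) to (1.8, 7.2), the blue cube covered √(2.6² + 0.0²) ≈ 2.6 units.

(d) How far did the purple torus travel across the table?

3.2

The purple torus moved from about (9.7, 7.6) to (9.0, 4.5), a distance of √(0.7² + 3.1²) ≈ 3.2.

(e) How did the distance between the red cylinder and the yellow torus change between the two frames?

+1.8

They were about 6.8 units apart before and 8.6 after — 1.8 units further apart.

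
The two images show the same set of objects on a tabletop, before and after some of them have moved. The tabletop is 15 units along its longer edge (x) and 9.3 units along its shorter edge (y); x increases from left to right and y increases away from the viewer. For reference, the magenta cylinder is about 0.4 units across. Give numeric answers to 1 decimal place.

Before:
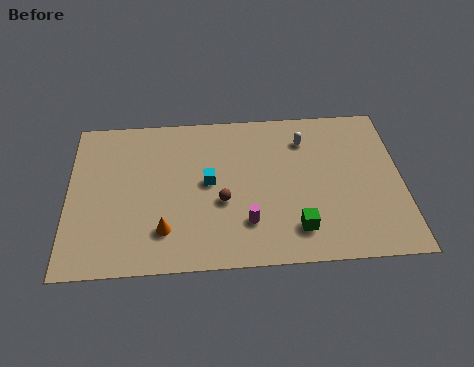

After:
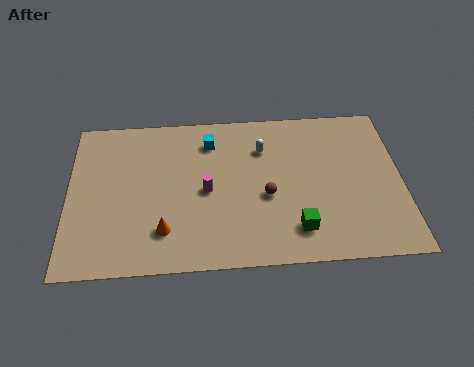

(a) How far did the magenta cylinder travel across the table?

2.7

The magenta cylinder moved from about (8.0, 2.4) to (6.2, 4.4), a distance of √(1.8² + 2.0²) ≈ 2.7.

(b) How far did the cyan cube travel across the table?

2.5

The cyan cube moved from about (6.3, 4.9) to (6.4, 7.4), a distance of √(0.1² + 2.5²) ≈ 2.5.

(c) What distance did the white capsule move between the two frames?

1.9

The white capsule was near (10.7, 7.2) before and (8.8, 6.8) after, so it travelled √(1.9² + 0.4²) ≈ 1.9 units.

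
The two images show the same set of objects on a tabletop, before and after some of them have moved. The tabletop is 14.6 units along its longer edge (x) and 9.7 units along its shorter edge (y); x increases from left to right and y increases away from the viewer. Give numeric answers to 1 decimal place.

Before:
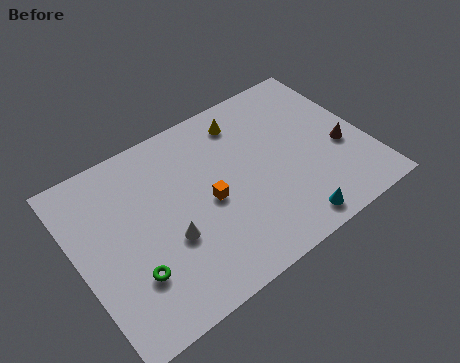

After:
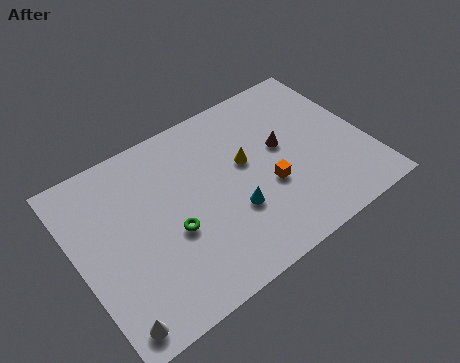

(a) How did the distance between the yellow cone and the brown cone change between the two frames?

-4.0

Before: roughly 5.9 units apart; after: 1.9. That's 4.0 units closer together.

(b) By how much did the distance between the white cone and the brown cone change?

+1.5

Before: roughly 9.0 units apart; after: 10.5. That's 1.5 units further apart.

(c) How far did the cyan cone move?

3.3

The cyan cone was near (10.0, 1.1) before and (7.5, 3.3) after, so it travelled √(2.5² + 2.2²) ≈ 3.3 units.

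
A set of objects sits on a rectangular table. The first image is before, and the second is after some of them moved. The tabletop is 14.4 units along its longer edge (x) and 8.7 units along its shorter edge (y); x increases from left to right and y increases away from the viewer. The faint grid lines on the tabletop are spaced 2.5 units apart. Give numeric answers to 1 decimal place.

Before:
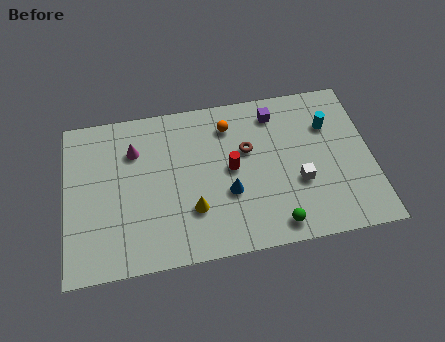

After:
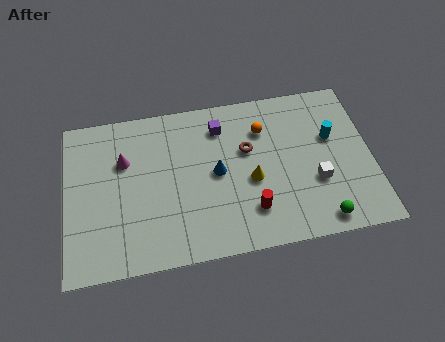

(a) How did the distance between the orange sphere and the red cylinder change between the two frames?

+2.0

The distance was about 2.4 in the first image and 4.4 in the second, so they moved 2.0 units further apart.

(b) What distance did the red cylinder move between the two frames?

2.5

The red cylinder moved from about (7.8, 4.5) to (8.6, 2.1), a distance of √(0.8² + 2.4²) ≈ 2.5.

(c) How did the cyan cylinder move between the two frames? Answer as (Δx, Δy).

(0.1, -0.7)

The cyan cylinder started near (12.5, 6.1) and ended near (12.6, 5.4).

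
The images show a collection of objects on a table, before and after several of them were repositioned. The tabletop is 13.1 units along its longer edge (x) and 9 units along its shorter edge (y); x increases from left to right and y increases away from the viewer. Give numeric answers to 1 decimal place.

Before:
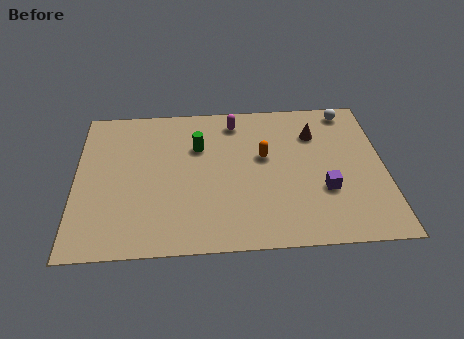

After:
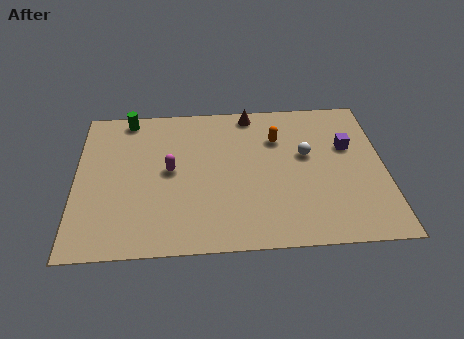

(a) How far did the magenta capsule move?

4.0

The magenta capsule moved from about (6.8, 7.6) to (4.0, 4.7), a distance of √(2.8² + 2.9²) ≈ 4.0.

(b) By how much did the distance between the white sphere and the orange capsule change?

-3.0

Before: roughly 4.6 units apart; after: 1.6. That's 3.0 units closer together.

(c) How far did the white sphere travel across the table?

3.3

From (11.7, 8.0) to (9.8, 5.3), the white sphere covered √(1.9² + 2.7²) ≈ 3.3 units.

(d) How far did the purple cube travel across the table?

2.8

The purple cube was near (10.5, 3.1) before and (11.6, 5.7) after, so it travelled √(1.1² + 2.6²) ≈ 2.8 units.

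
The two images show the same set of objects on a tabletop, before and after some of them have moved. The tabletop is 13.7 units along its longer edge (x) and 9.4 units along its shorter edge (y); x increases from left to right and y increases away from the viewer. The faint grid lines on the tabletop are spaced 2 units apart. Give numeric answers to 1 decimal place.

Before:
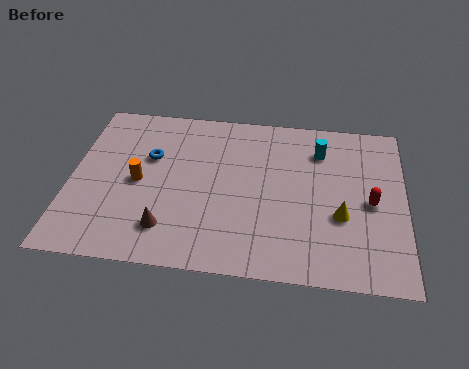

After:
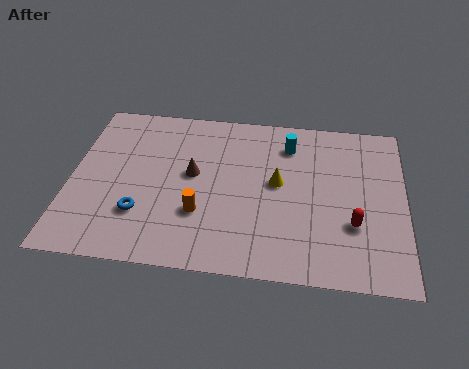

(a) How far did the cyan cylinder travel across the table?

1.3

The cyan cylinder was near (10.2, 7.2) before and (8.9, 7.4) after, so it travelled √(1.3² + 0.2²) ≈ 1.3 units.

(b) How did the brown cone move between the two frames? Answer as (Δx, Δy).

(0.9, 3.2)

The brown cone was at about (4.1, 2.0) and moved to about (5.0, 5.2).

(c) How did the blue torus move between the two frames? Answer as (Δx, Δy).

(-0.2, -3.3)

The blue torus was at about (3.2, 6.0) and moved to about (3.0, 2.7).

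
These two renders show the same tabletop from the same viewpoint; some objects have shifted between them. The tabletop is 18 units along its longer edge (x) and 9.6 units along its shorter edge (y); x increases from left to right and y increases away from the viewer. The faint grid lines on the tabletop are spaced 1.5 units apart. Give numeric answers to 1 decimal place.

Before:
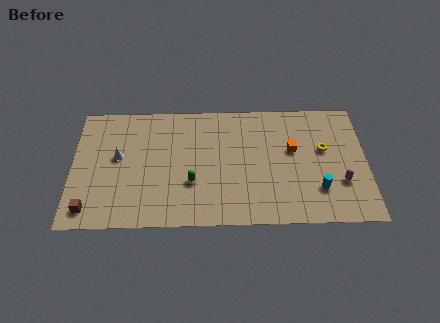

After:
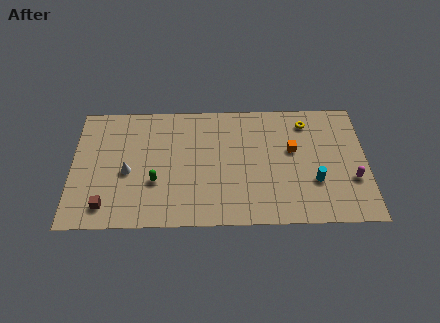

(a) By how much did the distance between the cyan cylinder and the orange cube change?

-0.6

The distance was about 3.4 in the first image and 2.8 in the second, so they moved 0.6 units closer together.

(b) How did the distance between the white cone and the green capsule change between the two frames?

-3.1

Before: roughly 5.0 units apart; after: 1.9. That's 3.1 units closer together.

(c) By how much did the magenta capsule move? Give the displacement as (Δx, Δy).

(0.7, 0.2)

From the two frames, the magenta capsule sits at roughly (16.4, 3.1) before and (17.1, 3.3) after.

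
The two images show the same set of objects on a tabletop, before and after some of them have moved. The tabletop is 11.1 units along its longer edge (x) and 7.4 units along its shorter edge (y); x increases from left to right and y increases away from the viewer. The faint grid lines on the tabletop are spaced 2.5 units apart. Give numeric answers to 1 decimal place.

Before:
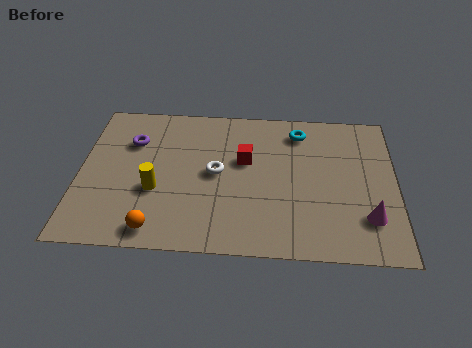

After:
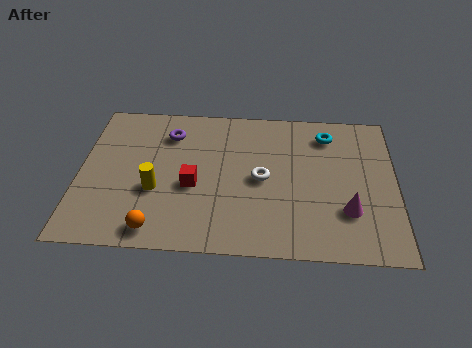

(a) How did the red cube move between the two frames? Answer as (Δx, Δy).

(-1.8, -1.4)

The red cube was at about (5.8, 4.5) and moved to about (4.0, 3.1).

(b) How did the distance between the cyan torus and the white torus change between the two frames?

-0.4

They were about 3.7 units apart before and 3.3 after — 0.4 units closer together.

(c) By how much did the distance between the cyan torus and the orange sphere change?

+0.7

They were about 7.1 units apart before and 7.8 after — 0.7 units further apart.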